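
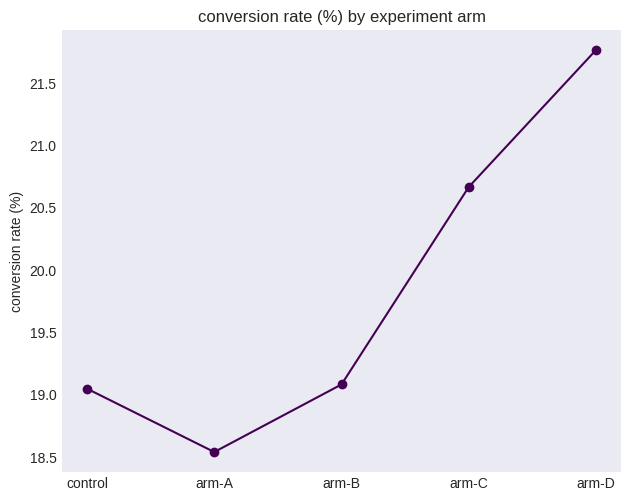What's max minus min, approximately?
≈ 3.5

Max arm-D ≈ 22.0, min arm-A ≈ 18.5; range ≈ 3.5.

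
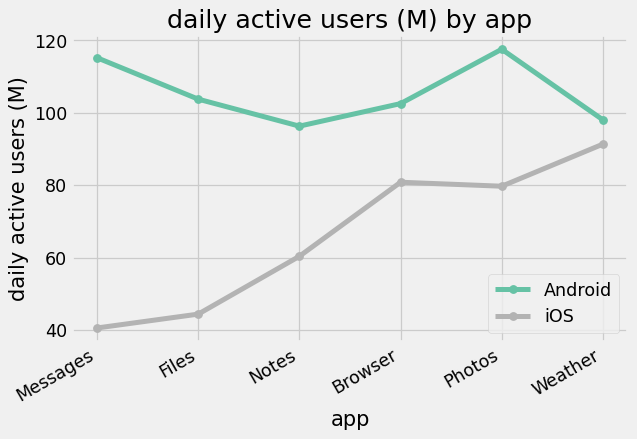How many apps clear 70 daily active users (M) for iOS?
3

Above 70: Browser, Photos, Weather.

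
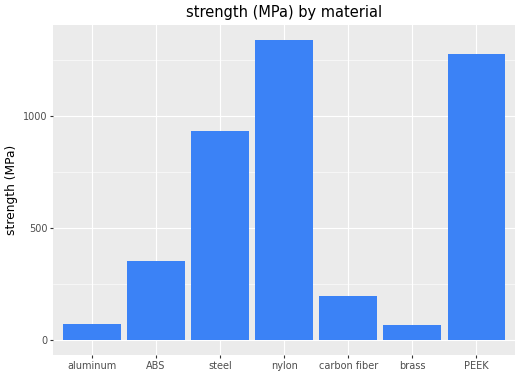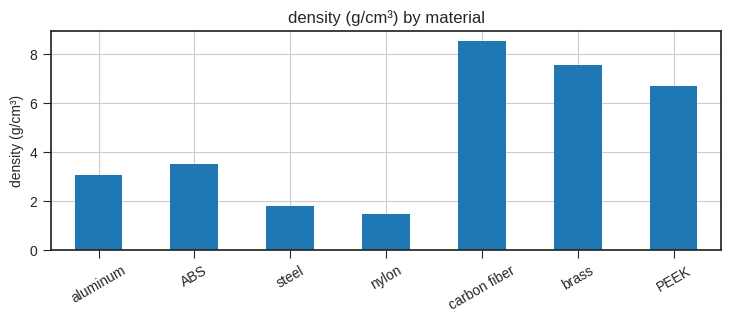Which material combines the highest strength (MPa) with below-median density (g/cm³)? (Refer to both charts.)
Chart 2 median density (g/cm³) ≈ 3; below-median materials: aluminum, steel, nylon. Among those, nylon has the highest strength (MPa) (≈ 1400).

nylon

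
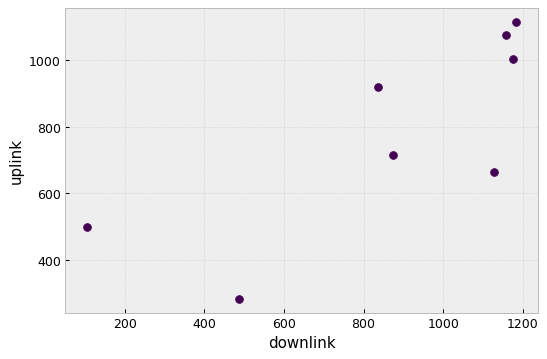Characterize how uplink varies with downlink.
positive, strong

Points are positively correlated; strong (|r| ≈ 0.8).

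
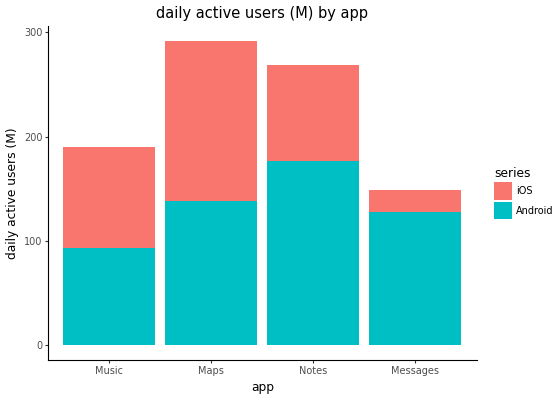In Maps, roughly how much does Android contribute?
Android top ≈ 150, bottom ≈ 0; segment ≈ 150.

≈ 150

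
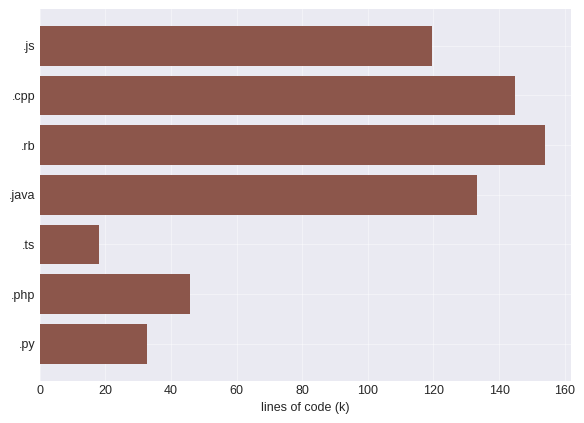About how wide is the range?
≈ 140

Max .rb ≈ 160, min .ts ≈ 20; range ≈ 140.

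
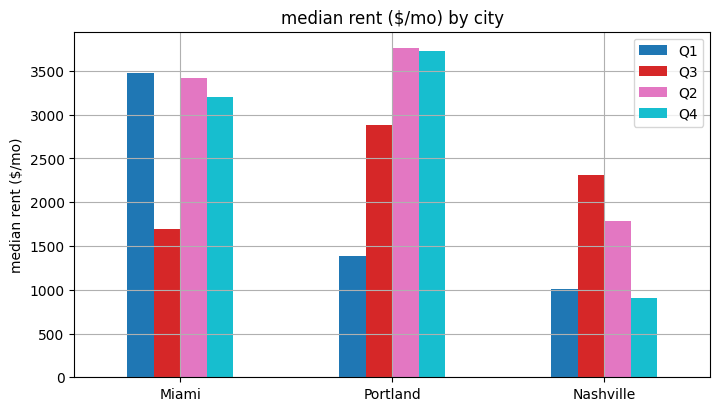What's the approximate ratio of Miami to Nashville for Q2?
Miami ≈ 3500, Nashville ≈ 2000; 3500/2000 ≈ 1.75.

≈ 1.75×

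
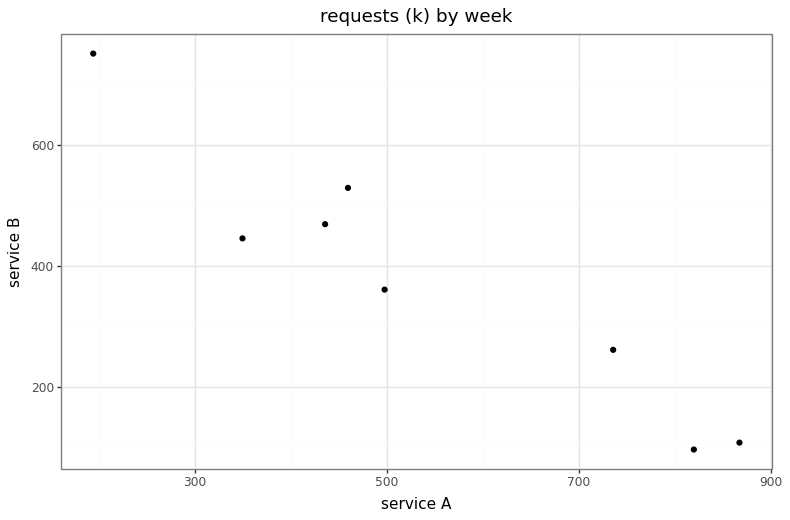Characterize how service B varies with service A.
Points are negatively correlated; strong (|r| ≈ 1.0).

negative, strong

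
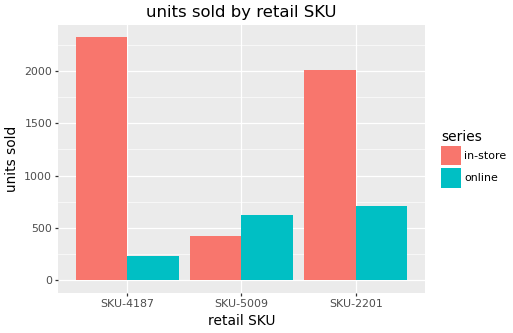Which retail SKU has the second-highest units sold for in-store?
SKU-2201

Top 3 for in-store: SKU-4187 ≈ 2400, SKU-2201 ≈ 2000, SKU-5009 ≈ 400.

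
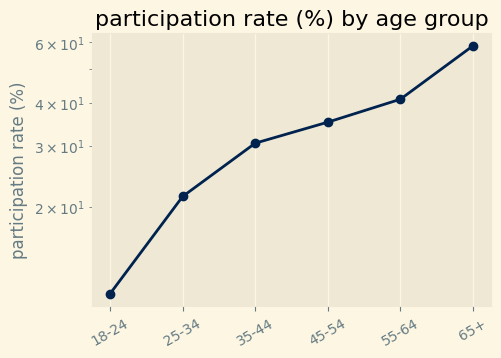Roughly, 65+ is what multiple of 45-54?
65+ ≈ 60, 45-54 ≈ 35; 60/35 ≈ 1.71.

≈ 1.71×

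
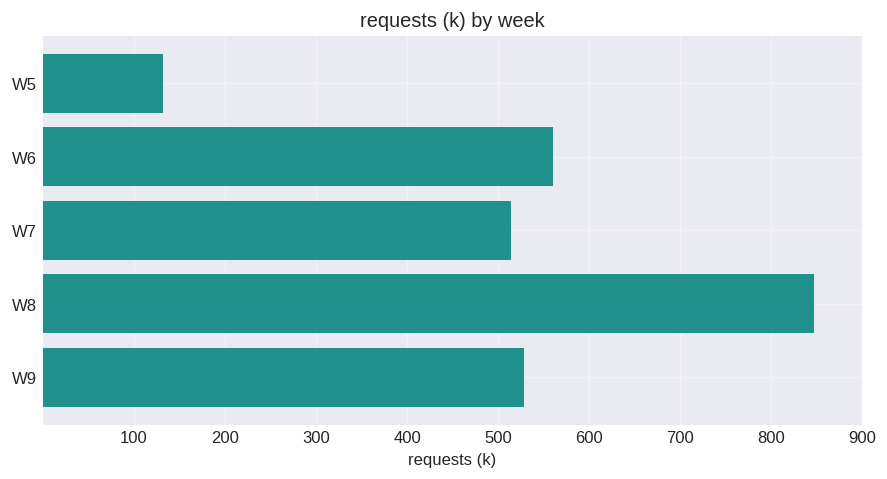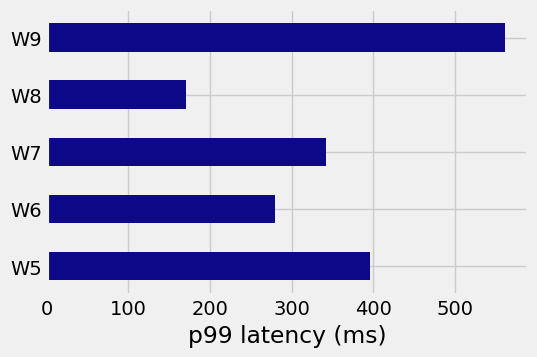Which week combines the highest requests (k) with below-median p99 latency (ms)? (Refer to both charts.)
Chart 2 median p99 latency (ms) ≈ 300; below-median weeks: W6, W8. Among those, W8 has the highest requests (k) (≈ 800).

W8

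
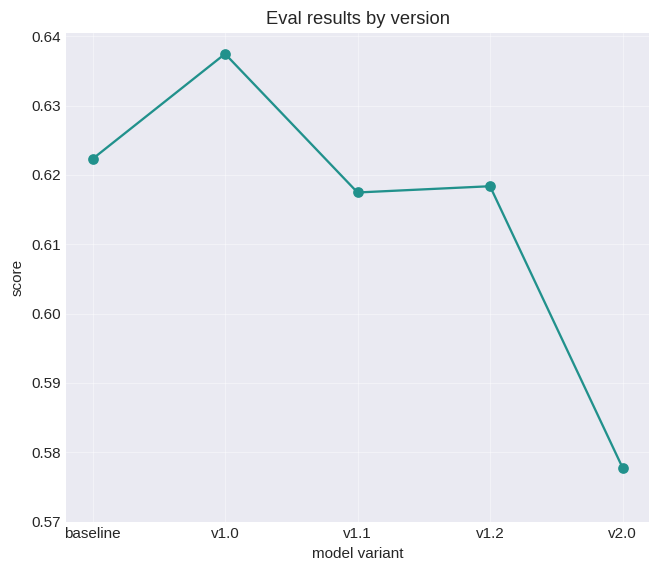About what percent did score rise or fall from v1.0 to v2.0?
v1.0 ≈ 0.64, v2.0 ≈ 0.58; (0.58 − 0.64) / 0.64 ≈ -9.4%.

≈ -9.4%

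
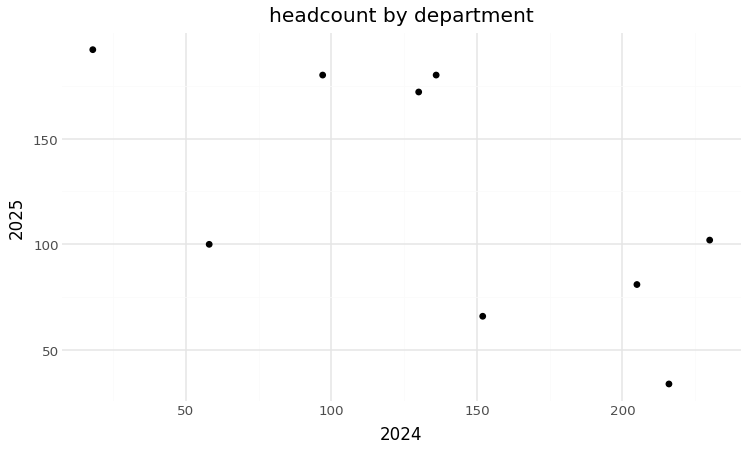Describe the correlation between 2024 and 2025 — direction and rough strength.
negative, moderate

Points are negatively correlated; moderate (|r| ≈ 0.6).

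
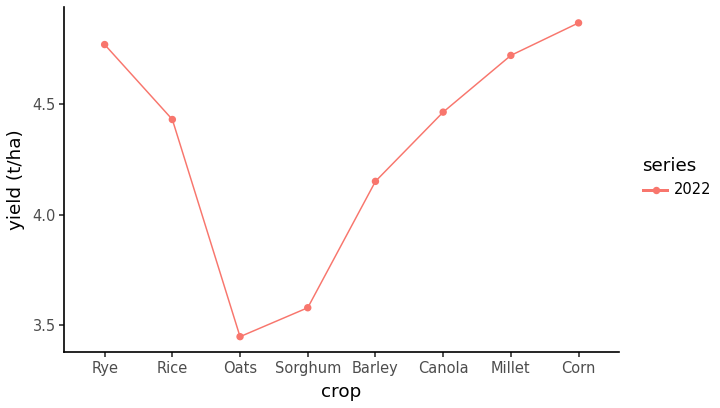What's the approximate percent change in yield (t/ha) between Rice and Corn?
≈ +9.1%

Rice ≈ 4.4, Corn ≈ 4.8; (4.8 − 4.4) / 4.4 ≈ +9.1%.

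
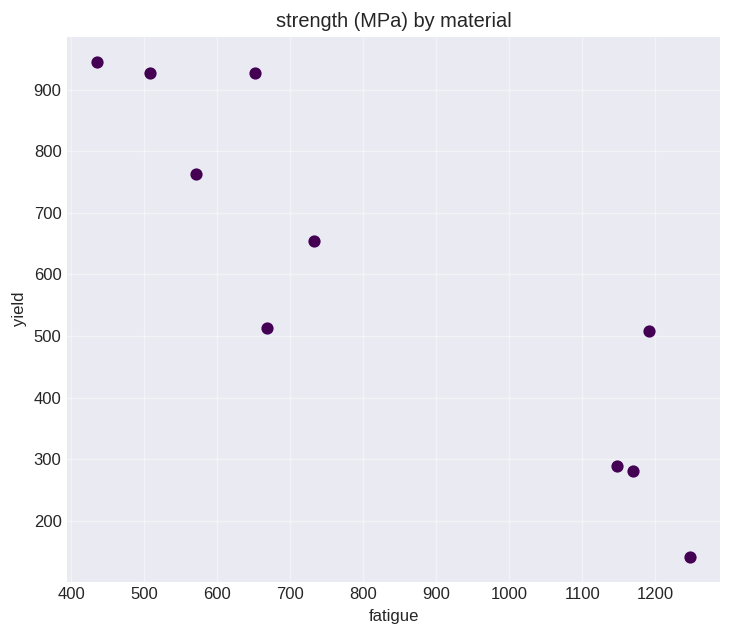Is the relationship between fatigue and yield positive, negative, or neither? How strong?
negative, strong

Points are negatively correlated; strong (|r| ≈ 0.9).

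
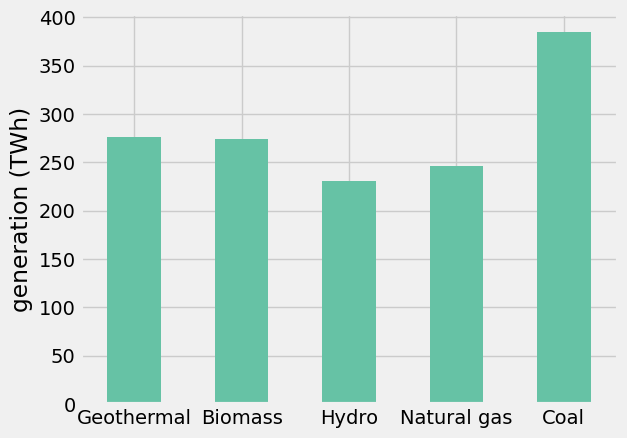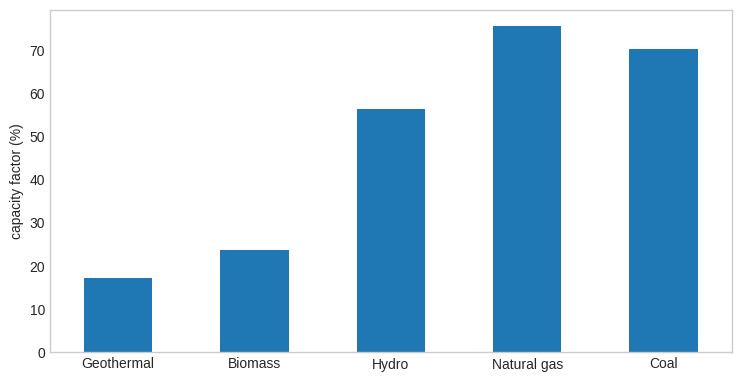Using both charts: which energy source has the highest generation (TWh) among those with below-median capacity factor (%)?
Geothermal

Chart 2 median capacity factor (%) ≈ 60; below-median energy sources: Geothermal, Biomass. Among those, Geothermal has the highest generation (TWh) (≈ 300).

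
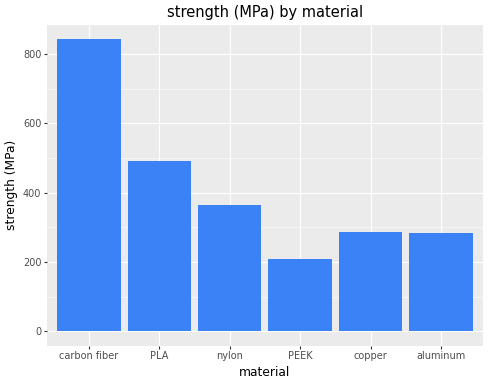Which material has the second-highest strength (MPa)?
PLA

Top 3: carbon fiber ≈ 800, PLA ≈ 500, nylon ≈ 400.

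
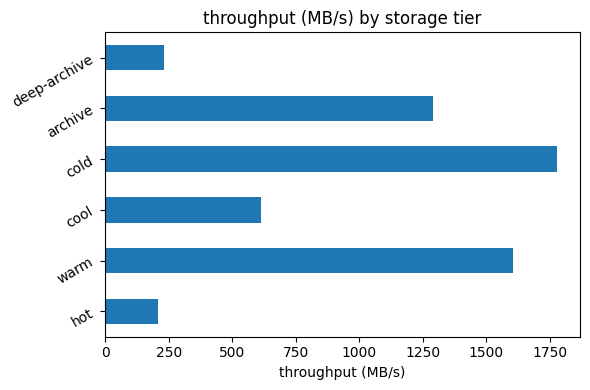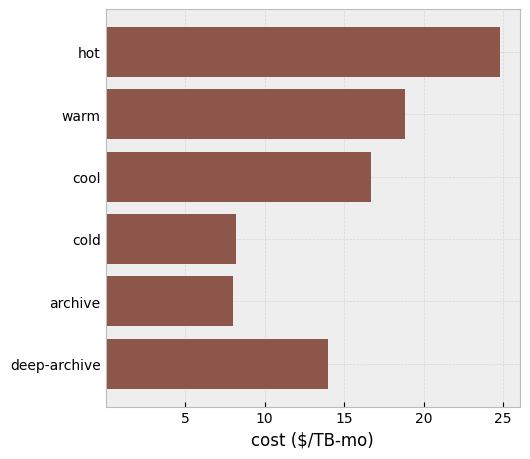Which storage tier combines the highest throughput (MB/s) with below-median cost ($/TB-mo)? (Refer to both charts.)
cold

Chart 2 median cost ($/TB-mo) ≈ 15; below-median storage tiers: cold, archive, deep-archive. Among those, cold has the highest throughput (MB/s) (≈ 1800).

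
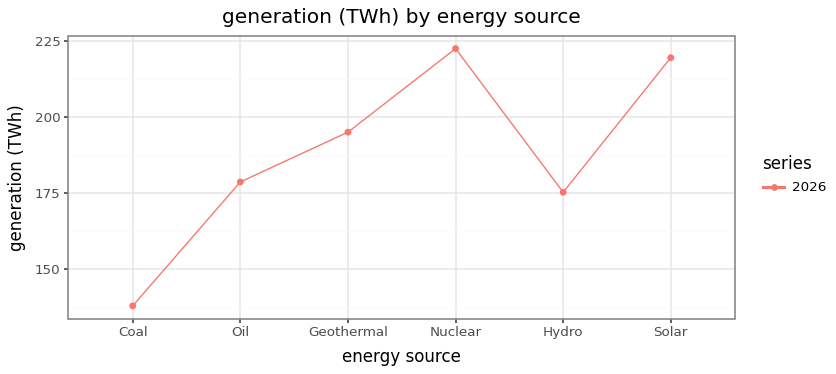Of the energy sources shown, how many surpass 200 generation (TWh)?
Above 200: Nuclear, Solar.

2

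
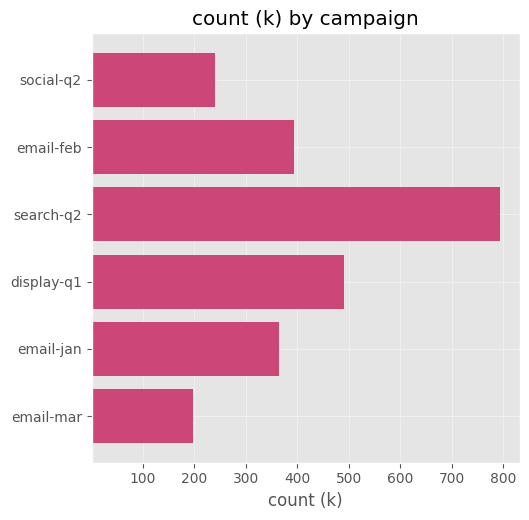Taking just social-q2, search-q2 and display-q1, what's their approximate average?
(200 + 800 + 500) / 3 ≈ 500.

≈ 500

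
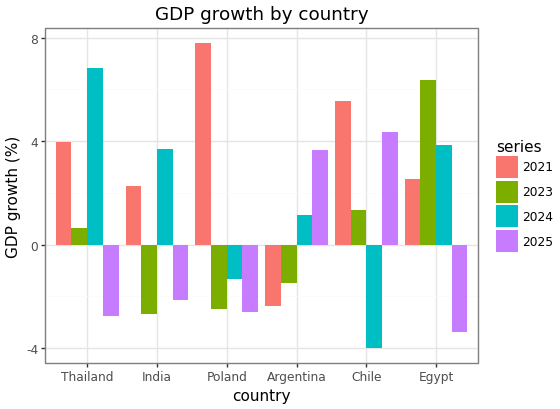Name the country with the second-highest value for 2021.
Chile

Top 3 for 2021: Poland ≈ 8, Chile ≈ 6, Thailand ≈ 4.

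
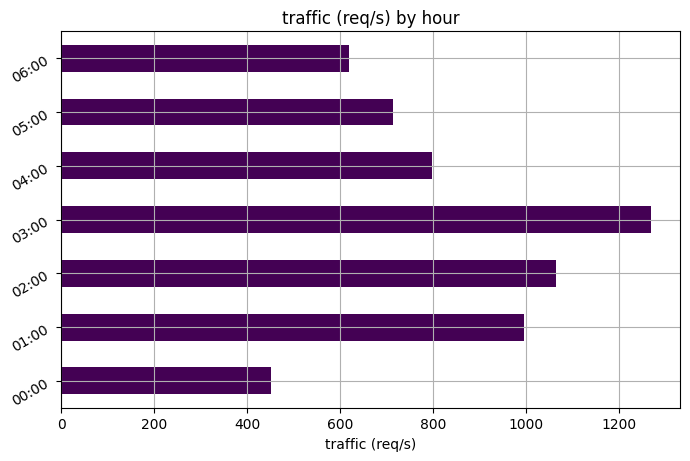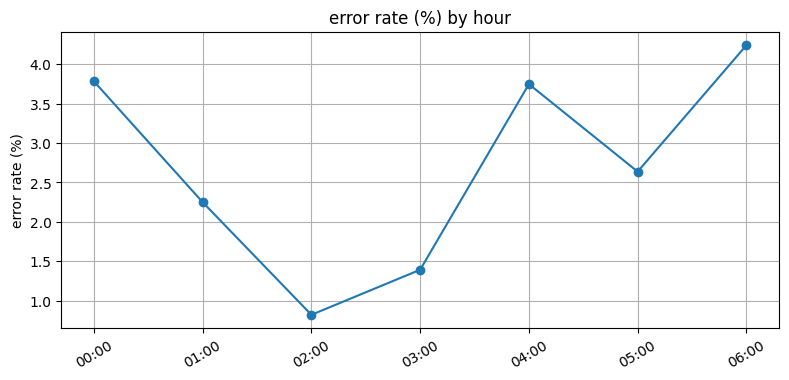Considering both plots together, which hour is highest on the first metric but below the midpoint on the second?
03:00

Chart 2 median error rate (%) ≈ 2.5; below-median hours: 01:00, 02:00, 03:00. Among those, 03:00 has the highest traffic (req/s) (≈ 1200).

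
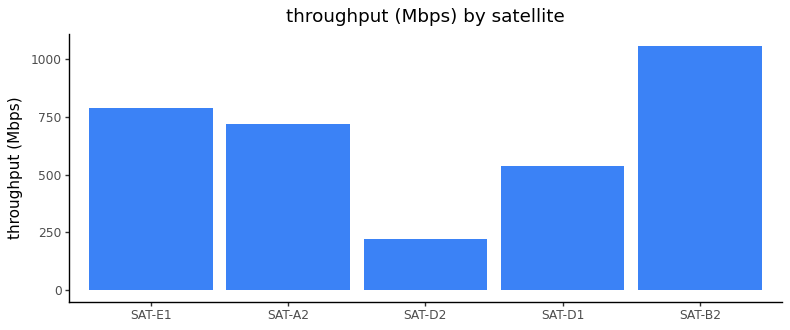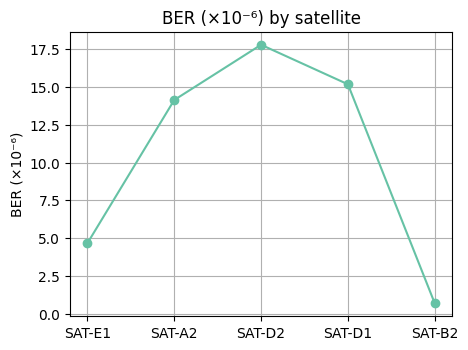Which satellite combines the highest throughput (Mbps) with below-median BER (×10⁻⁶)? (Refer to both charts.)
SAT-B2

Chart 2 median BER (×10⁻⁶) ≈ 14; below-median satellites: SAT-E1, SAT-B2. Among those, SAT-B2 has the highest throughput (Mbps) (≈ 1100).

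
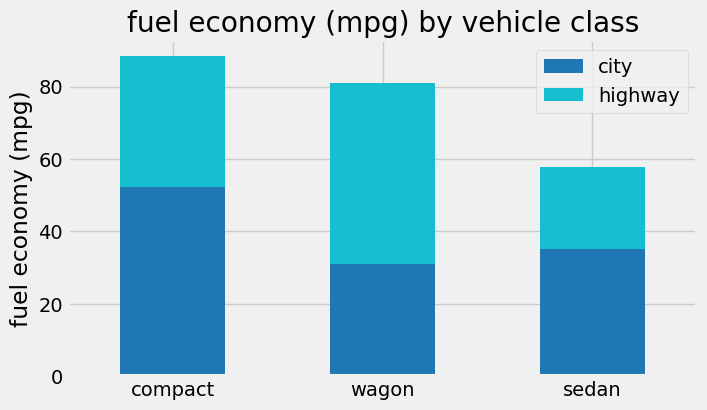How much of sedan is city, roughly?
city top ≈ 40, bottom ≈ 0; segment ≈ 40.

≈ 40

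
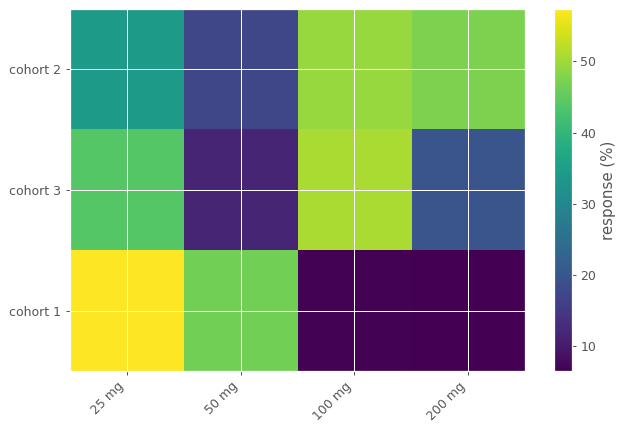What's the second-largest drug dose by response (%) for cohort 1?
Top 3 for cohort 1: 25 mg ≈ 55, 50 mg ≈ 45, 100 mg ≈ 5.

50 mg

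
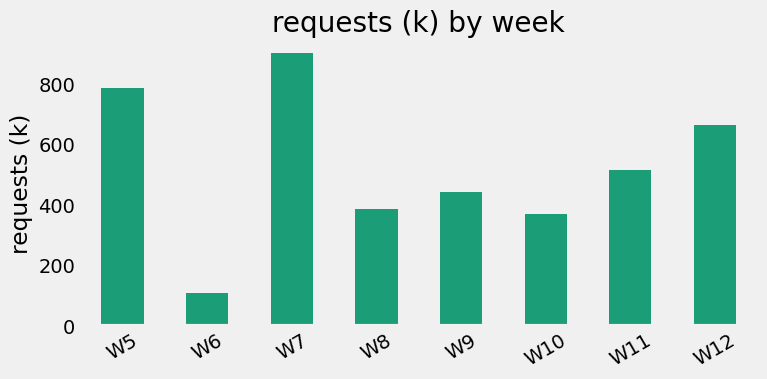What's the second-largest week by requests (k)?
Top 3: W7 ≈ 900, W5 ≈ 800, W12 ≈ 700.

W5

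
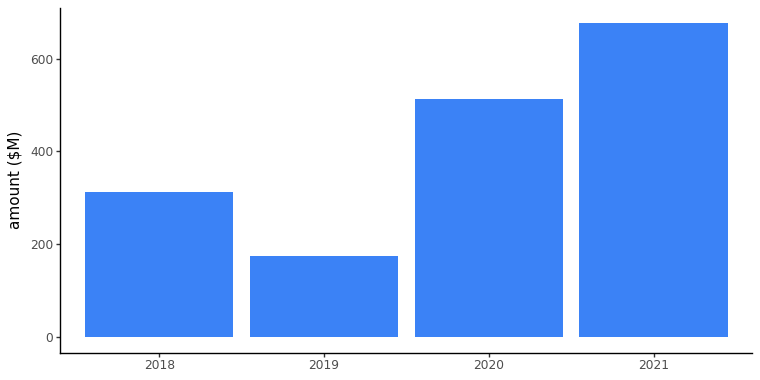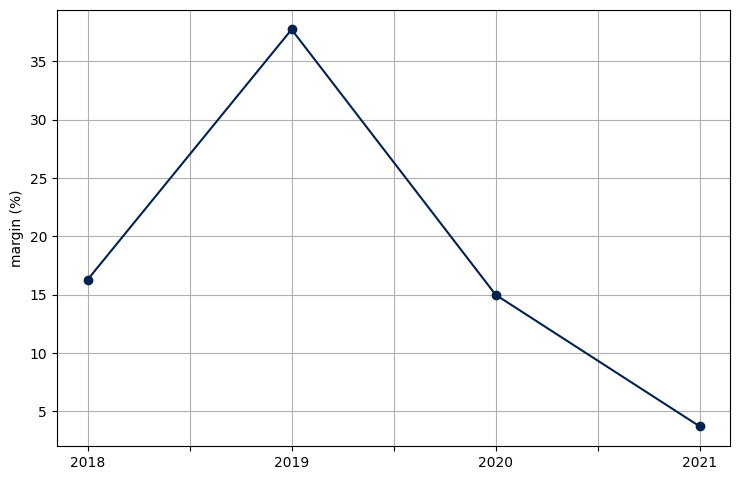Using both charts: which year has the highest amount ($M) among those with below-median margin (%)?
2021

Chart 2 median margin (%) ≈ 15; below-median years: 2020, 2021. Among those, 2021 has the highest amount ($M) (≈ 700).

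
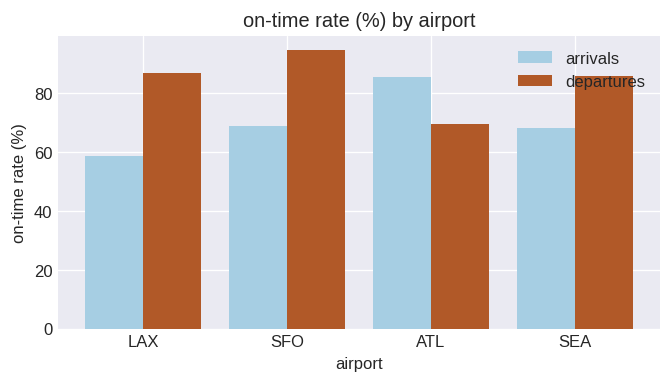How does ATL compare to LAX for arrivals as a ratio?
≈ 1.5×

ATL ≈ 90, LAX ≈ 60; 90/60 ≈ 1.5.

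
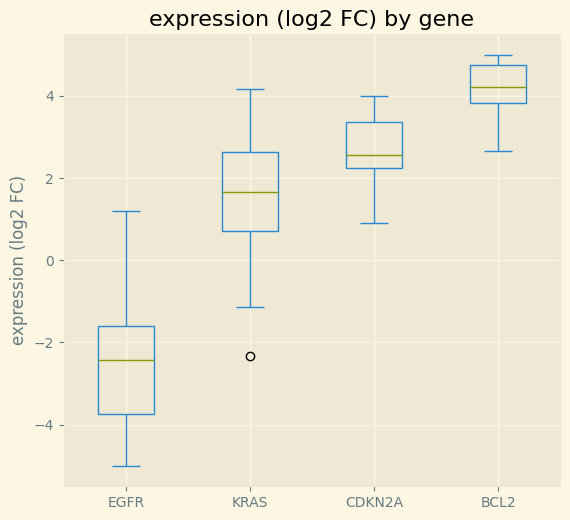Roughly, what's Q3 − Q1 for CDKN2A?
Q3 ≈ 3, Q1 ≈ 2; IQR ≈ 1.

≈ 1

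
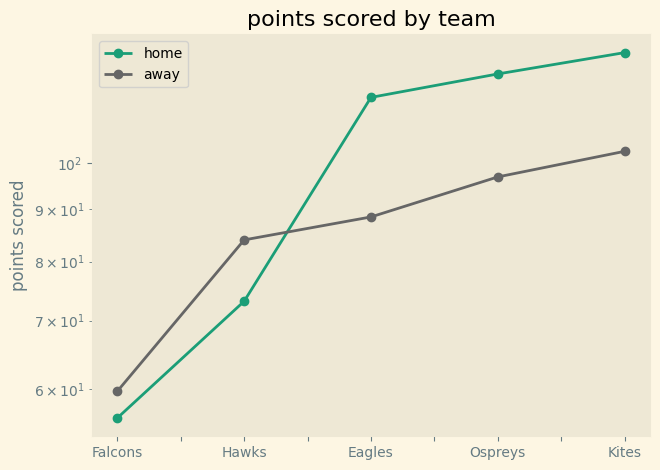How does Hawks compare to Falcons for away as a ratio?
Hawks ≈ 80, Falcons ≈ 60; 80/60 ≈ 1.33.

≈ 1.33×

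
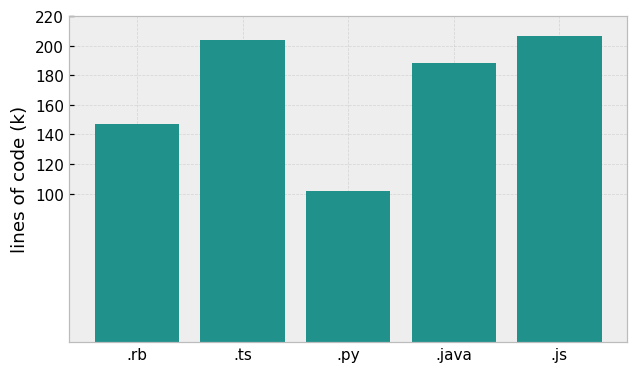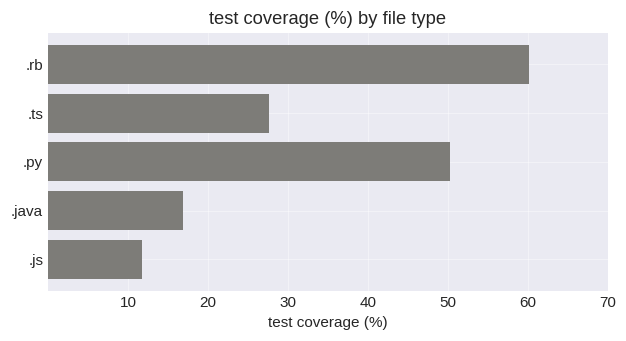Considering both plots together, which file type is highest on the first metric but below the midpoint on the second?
Chart 2 median test coverage (%) ≈ 30; below-median file types: .java, .js. Among those, .js has the highest lines of code (k) (≈ 200).

.js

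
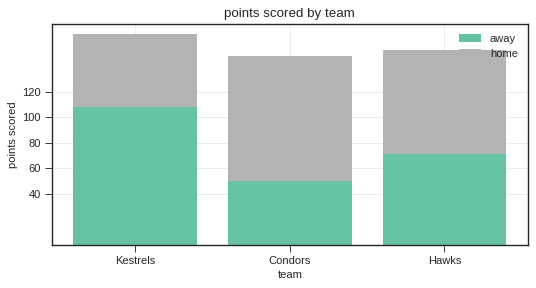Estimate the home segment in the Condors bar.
home top ≈ 140, bottom ≈ 40; segment ≈ 100.

≈ 100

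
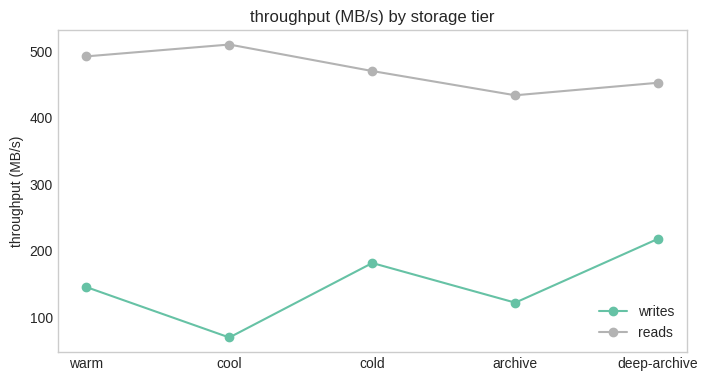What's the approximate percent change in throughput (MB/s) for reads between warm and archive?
warm ≈ 500, archive ≈ 450; (450 − 500) / 500 ≈ -10%.

≈ -10%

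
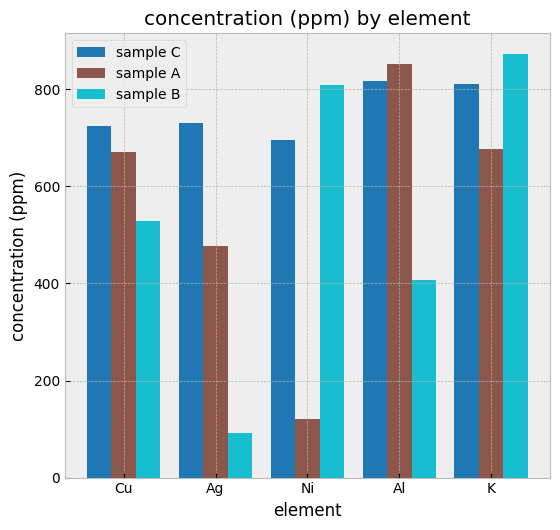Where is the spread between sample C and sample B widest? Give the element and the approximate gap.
Ag: sample C ≈ 700, sample B ≈ 100 → gap ≈ 600. Next-largest (Al) is only ≈ 400.

Ag, ≈ 600 ppm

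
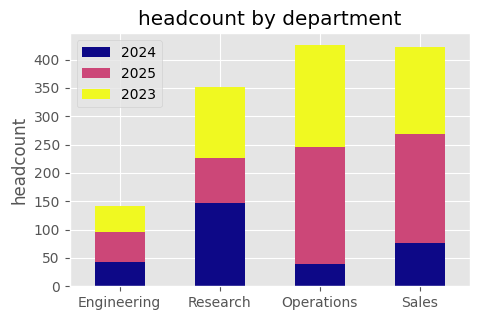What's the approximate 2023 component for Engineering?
≈ 50

2023 top ≈ 150, bottom ≈ 100; segment ≈ 50.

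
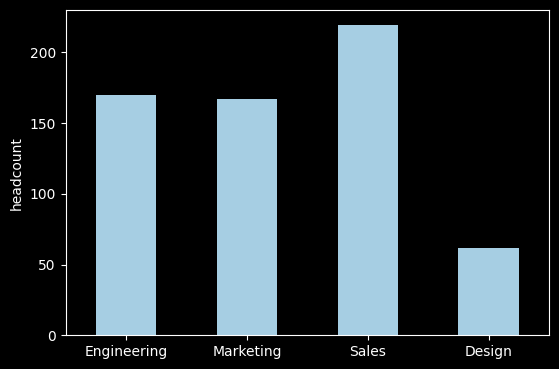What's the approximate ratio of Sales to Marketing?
≈ 1.38×

Sales ≈ 220, Marketing ≈ 160; 220/160 ≈ 1.38.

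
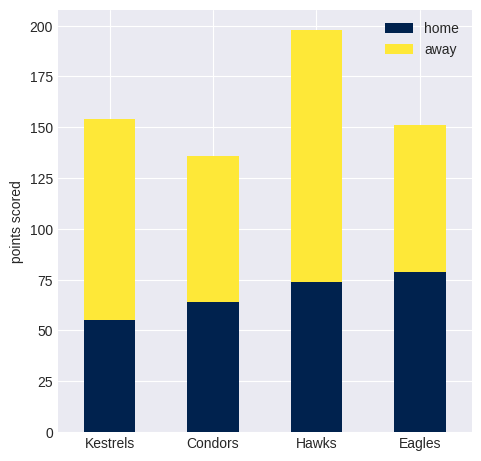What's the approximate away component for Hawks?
away top ≈ 200, bottom ≈ 80; segment ≈ 120.

≈ 120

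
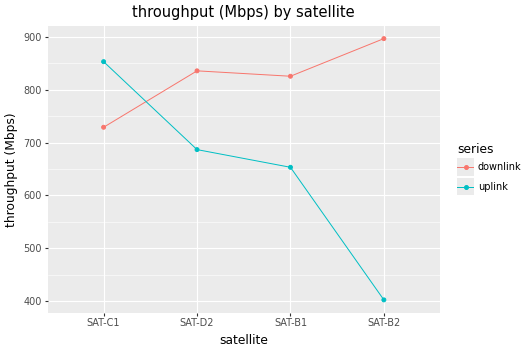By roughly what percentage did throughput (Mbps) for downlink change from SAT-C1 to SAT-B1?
≈ +13.3%

SAT-C1 ≈ 750, SAT-B1 ≈ 850; (850 − 750) / 750 ≈ +13.3%.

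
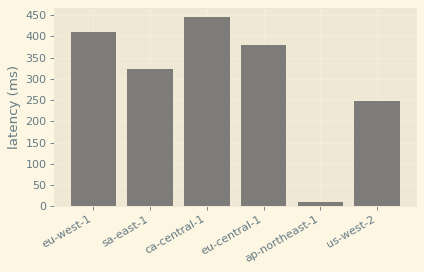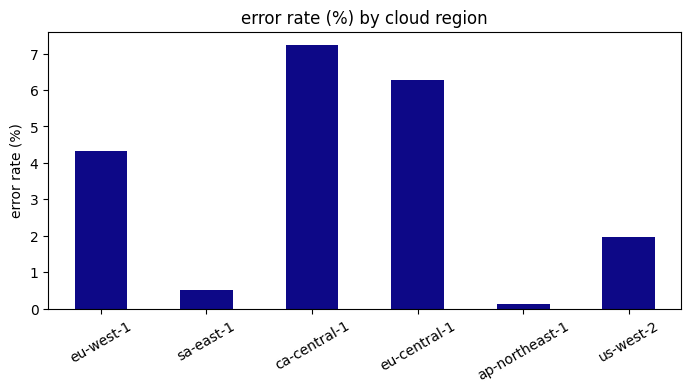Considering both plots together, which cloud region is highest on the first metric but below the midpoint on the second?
sa-east-1

Chart 2 median error rate (%) ≈ 3; below-median cloud regions: sa-east-1, ap-northeast-1, us-west-2. Among those, sa-east-1 has the highest latency (ms) (≈ 300).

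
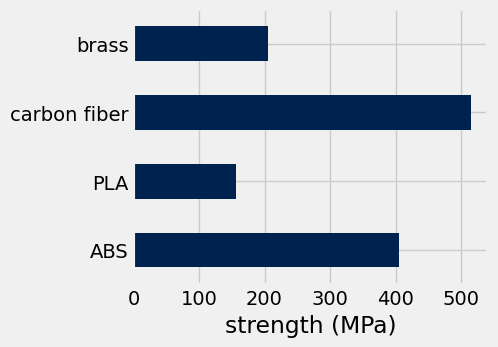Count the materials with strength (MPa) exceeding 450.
1

Above 450: carbon fiber.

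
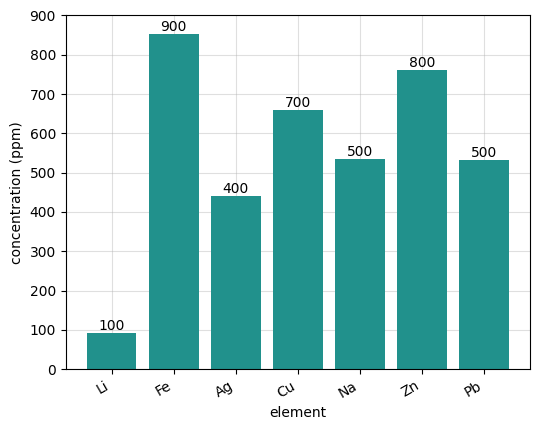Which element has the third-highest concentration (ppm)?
Cu

Top 4: Fe ≈ 900, Zn ≈ 800, Cu ≈ 700, Na ≈ 500.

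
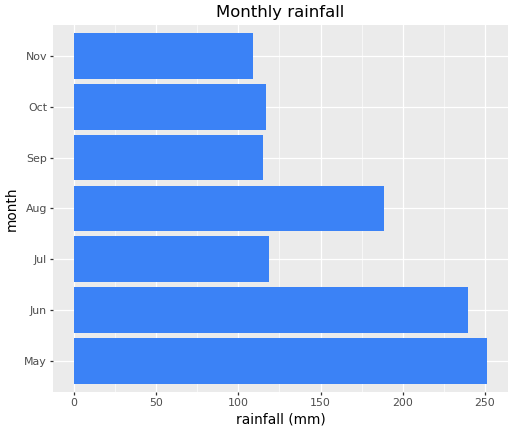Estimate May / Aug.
≈ 1.25×

May ≈ 250, Aug ≈ 200; 250/200 ≈ 1.25.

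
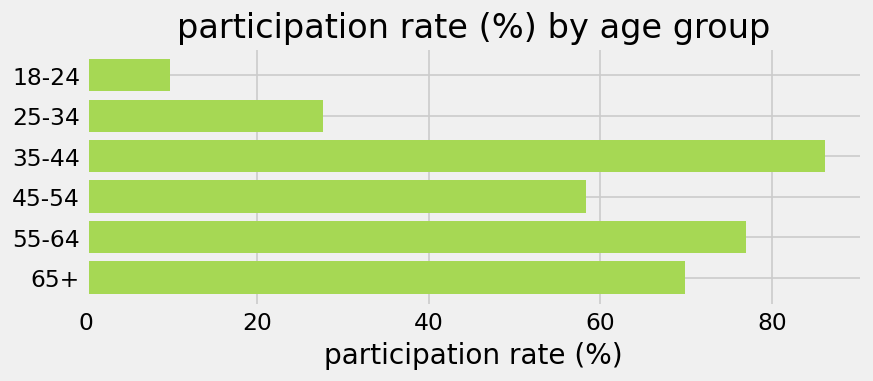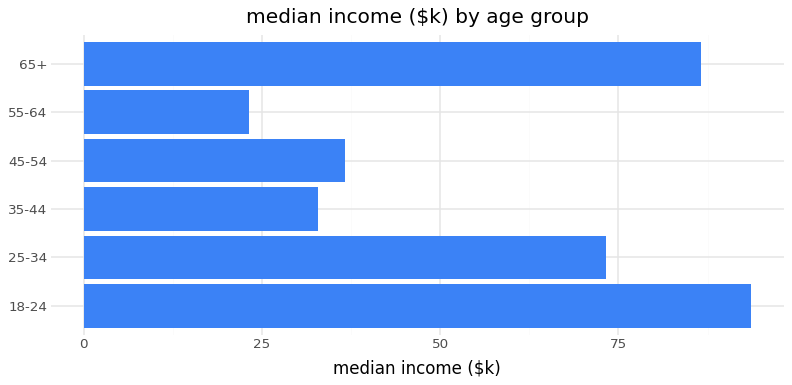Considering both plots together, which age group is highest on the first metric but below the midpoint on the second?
35-44

Chart 2 median median income ($k) ≈ 50; below-median age groups: 35-44, 45-54, 55-64. Among those, 35-44 has the highest participation rate (%) (≈ 90).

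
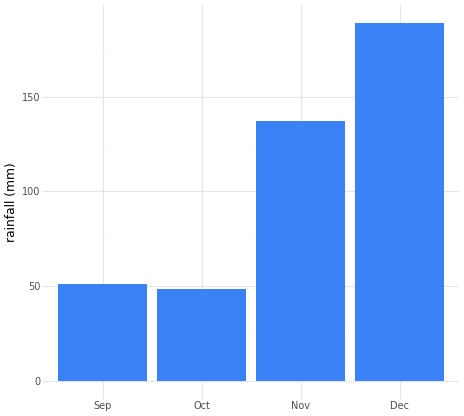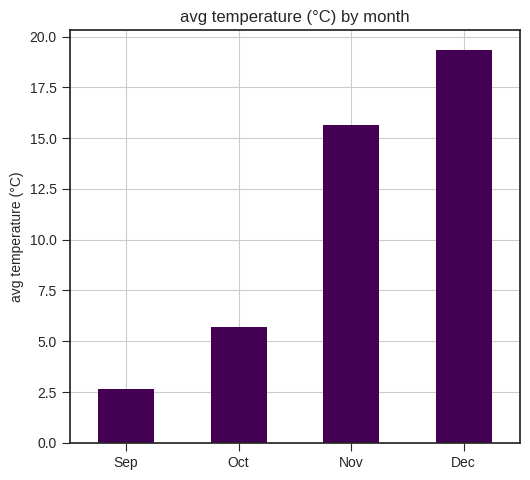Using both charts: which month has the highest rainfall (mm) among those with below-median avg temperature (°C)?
Chart 2 median avg temperature (°C) ≈ 10; below-median months: Sep, Oct. Among those, Sep has the highest rainfall (mm) (≈ 60).

Sep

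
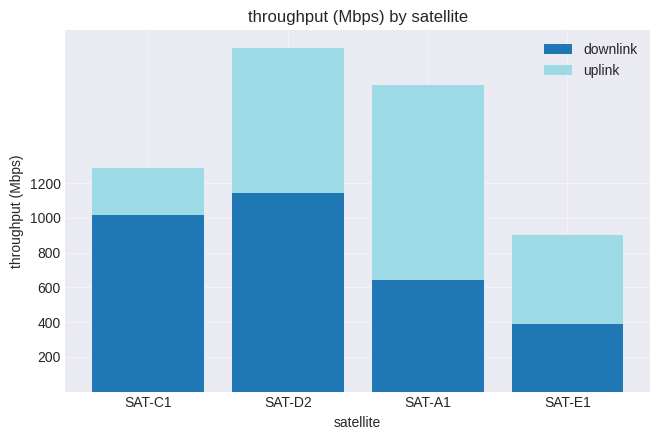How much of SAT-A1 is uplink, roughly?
≈ 1200

uplink top ≈ 1800, bottom ≈ 600; segment ≈ 1200.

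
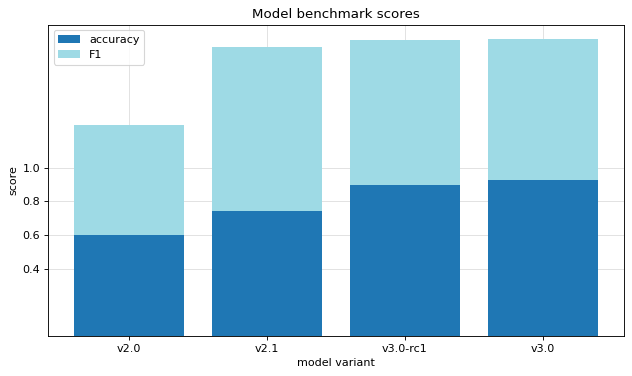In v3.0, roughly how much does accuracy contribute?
accuracy top ≈ 1.0, bottom ≈ 0.0; segment ≈ 1.0.

≈ 1.0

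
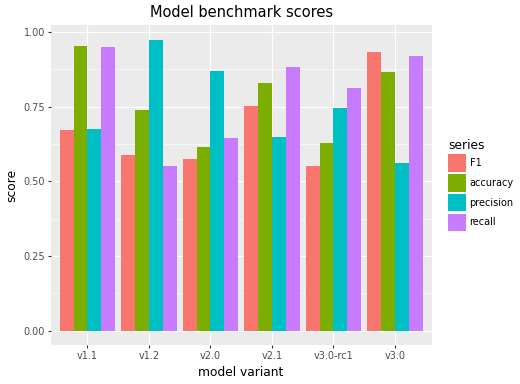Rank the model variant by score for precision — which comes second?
Top 3 for precision: v1.2 ≈ 1.0, v2.0 ≈ 0.9, v3.0-rc1 ≈ 0.7.

v2.0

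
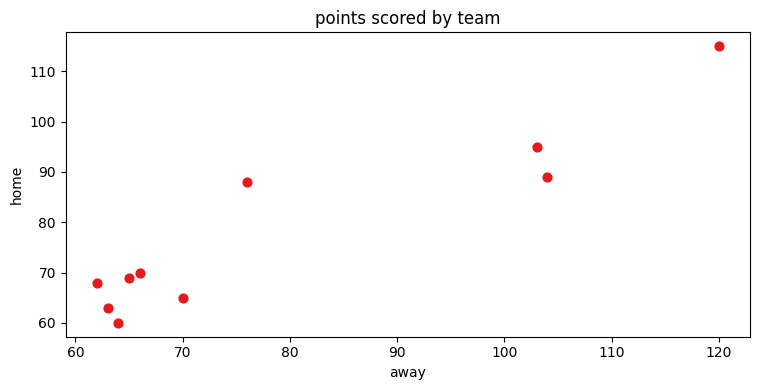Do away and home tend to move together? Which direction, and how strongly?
Points are positively correlated; strong (|r| ≈ 0.9).

positive, strong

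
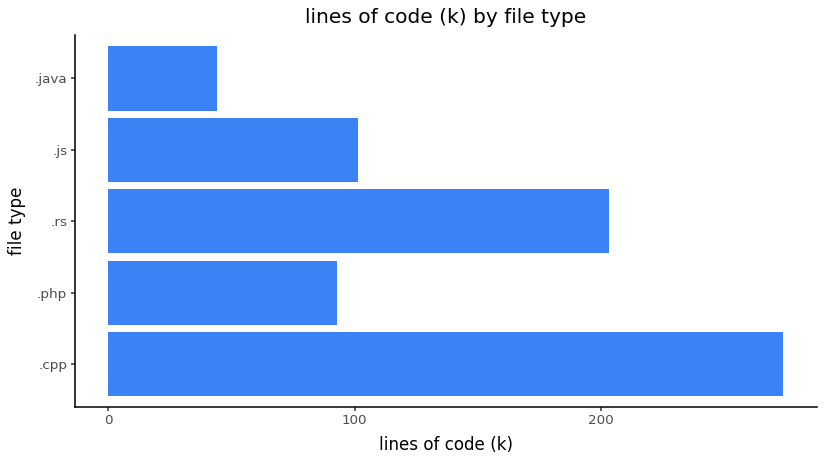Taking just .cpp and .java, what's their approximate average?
(275 + 50) / 2 ≈ 162.

≈ 162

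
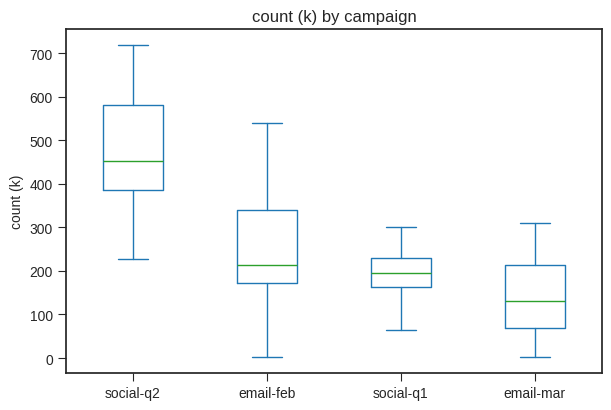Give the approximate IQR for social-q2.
≈ 200

Q3 ≈ 575, Q1 ≈ 375; IQR ≈ 200.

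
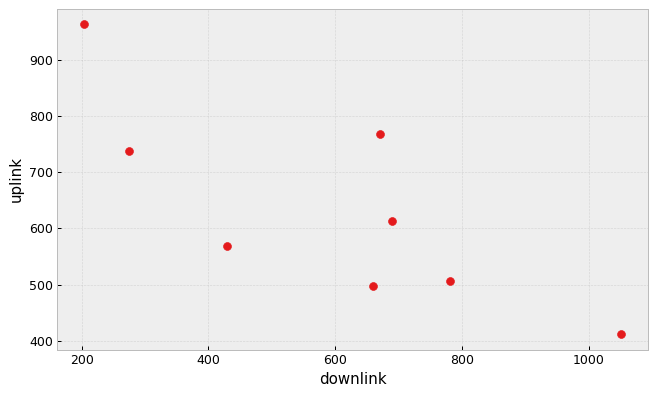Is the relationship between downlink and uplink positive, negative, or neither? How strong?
negative, strong

Points are negatively correlated; strong (|r| ≈ 0.8).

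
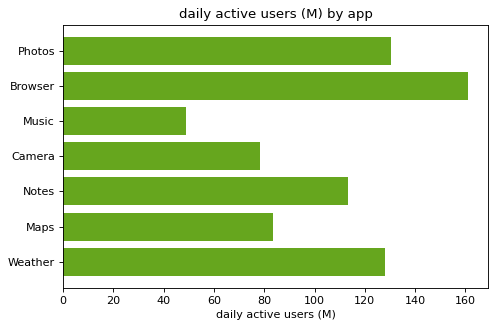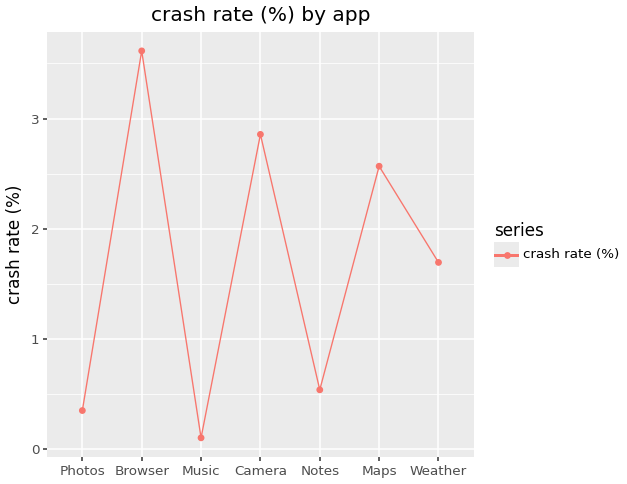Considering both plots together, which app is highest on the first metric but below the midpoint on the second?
Photos

Chart 2 median crash rate (%) ≈ 1.5; below-median apps: Photos, Music, Notes. Among those, Photos has the highest daily active users (M) (≈ 140).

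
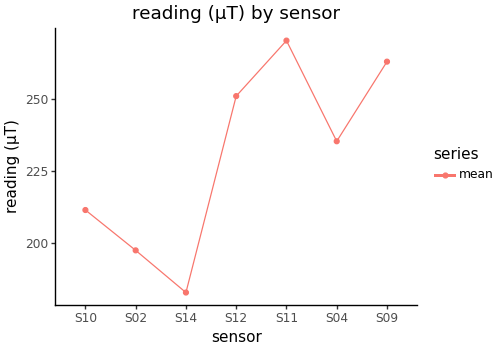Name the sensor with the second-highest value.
S09

Top 3: S11 ≈ 270, S09 ≈ 260, S12 ≈ 250.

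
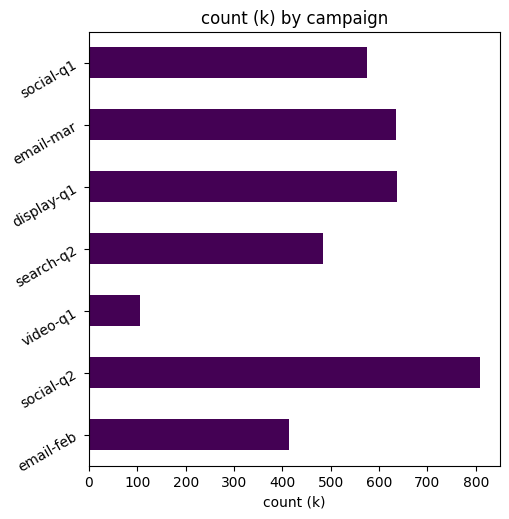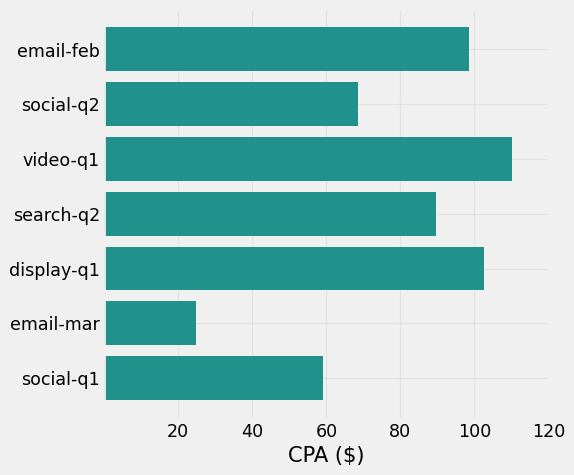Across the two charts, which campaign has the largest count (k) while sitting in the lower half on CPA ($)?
social-q2

Chart 2 median CPA ($) ≈ 80; below-median campaigns: social-q2, email-mar, social-q1. Among those, social-q2 has the highest count (k) (≈ 800).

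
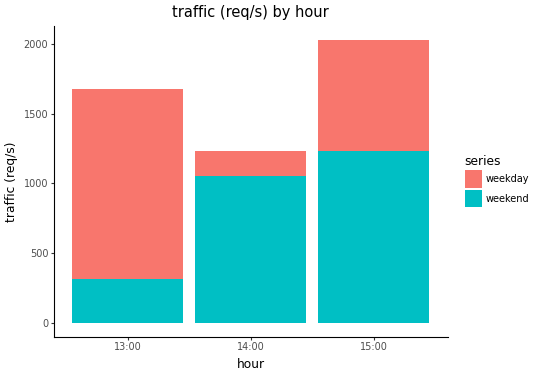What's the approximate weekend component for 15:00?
≈ 1200

weekend top ≈ 1200, bottom ≈ 0; segment ≈ 1200.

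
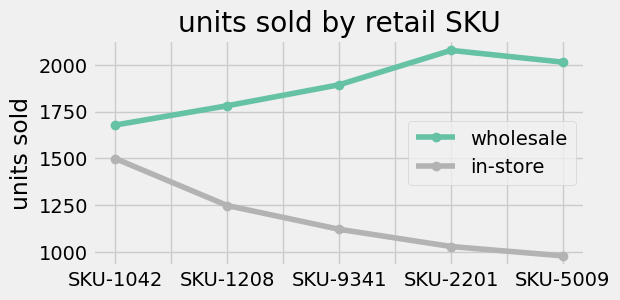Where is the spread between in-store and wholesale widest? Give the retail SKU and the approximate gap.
SKU-2201: in-store ≈ 1000, wholesale ≈ 2100 → gap ≈ 1100. Next-largest (SKU-5009) is only ≈ 1000.

SKU-2201, ≈ 1100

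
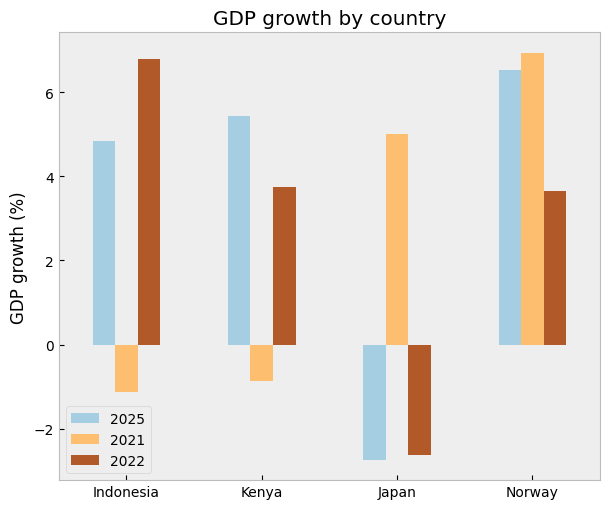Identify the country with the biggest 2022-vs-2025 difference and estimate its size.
Norway, ≈ 3 %

Norway: 2022 ≈ 4, 2025 ≈ 7 → gap ≈ 3. Next-largest (Indonesia) is only ≈ 2.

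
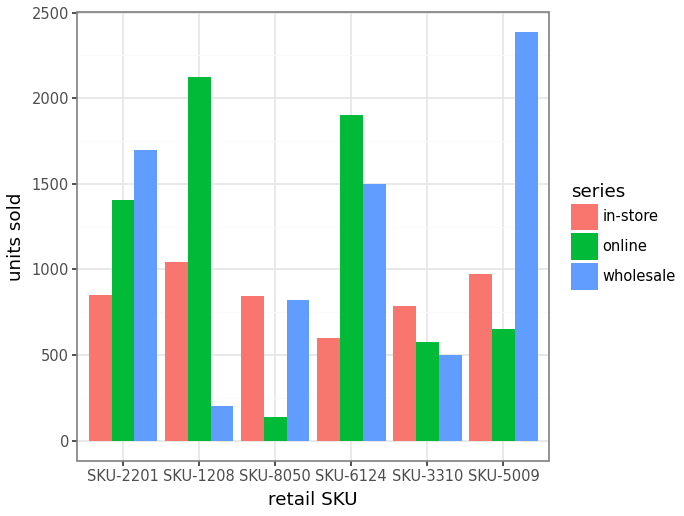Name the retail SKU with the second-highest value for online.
SKU-6124

Top 3 for online: SKU-1208 ≈ 2200, SKU-6124 ≈ 2000, SKU-2201 ≈ 1400.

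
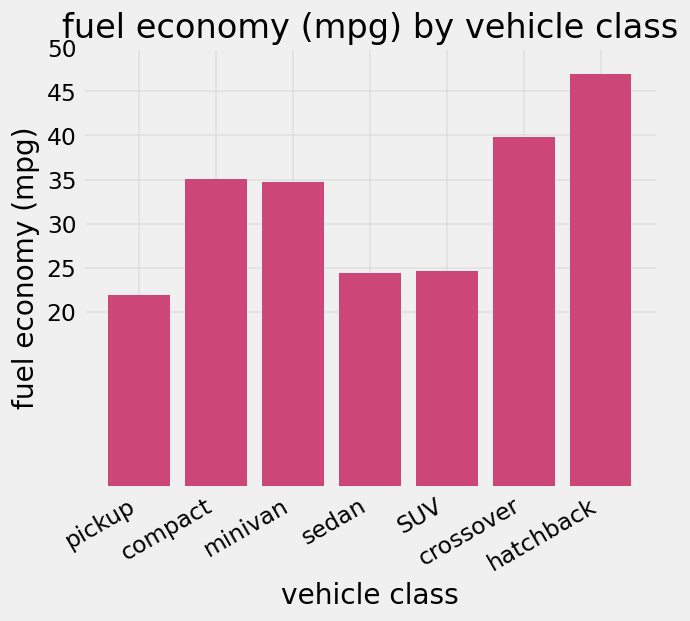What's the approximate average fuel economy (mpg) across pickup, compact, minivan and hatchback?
(20 + 35 + 35 + 45) / 4 ≈ 34.

≈ 34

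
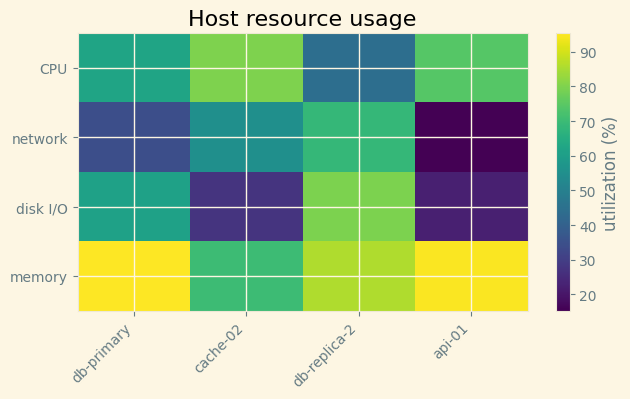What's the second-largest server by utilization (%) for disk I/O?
db-primary

Top 3 for disk I/O: db-replica-2 ≈ 80, db-primary ≈ 60, cache-02 ≈ 30.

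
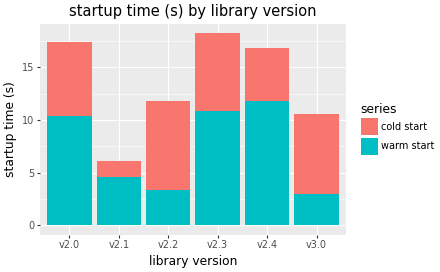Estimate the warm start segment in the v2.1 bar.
warm start top ≈ 4, bottom ≈ 0; segment ≈ 4.

≈ 4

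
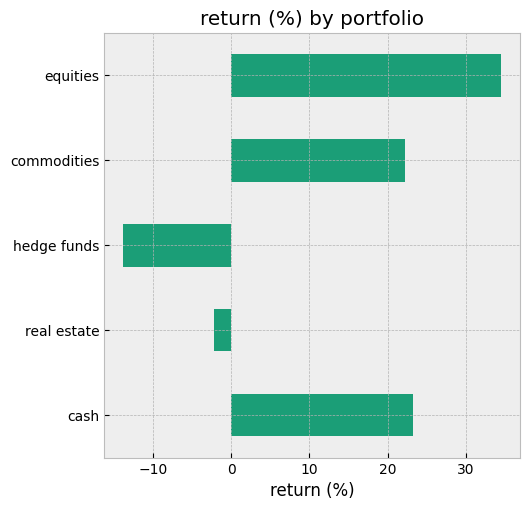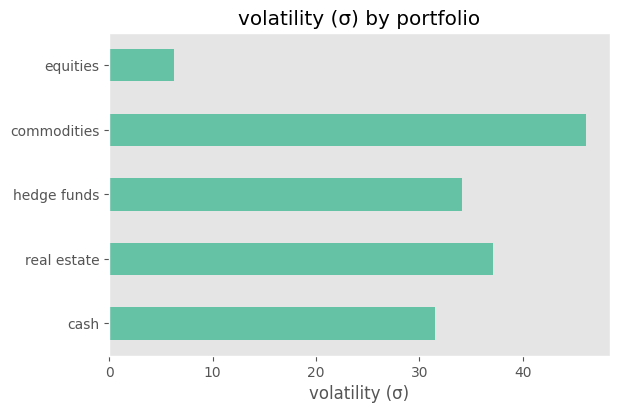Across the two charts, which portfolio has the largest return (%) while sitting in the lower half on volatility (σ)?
Chart 2 median volatility (σ) ≈ 35; below-median portfolios: cash, equities. Among those, equities has the highest return (%) (≈ 35).

equities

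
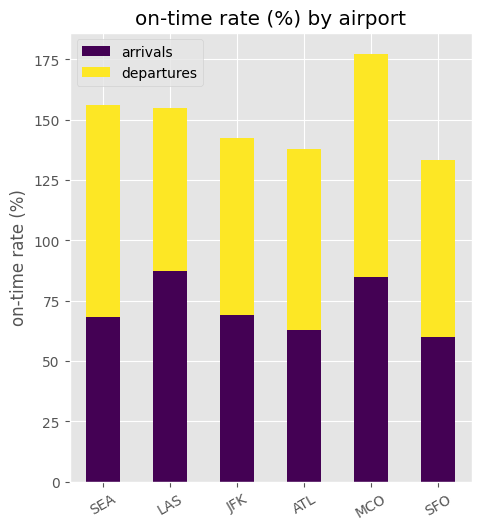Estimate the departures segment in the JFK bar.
≈ 80

departures top ≈ 140, bottom ≈ 60; segment ≈ 80.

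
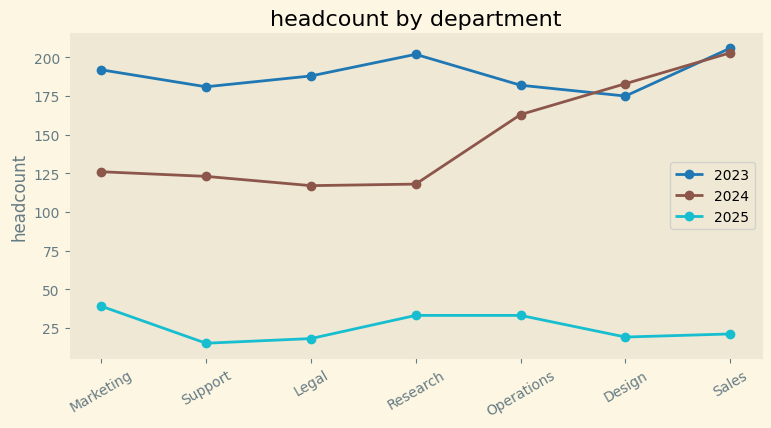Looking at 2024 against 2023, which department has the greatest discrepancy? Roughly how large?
Research: 2024 ≈ 120, 2023 ≈ 200 → gap ≈ 80. Next-largest (Legal) is only ≈ 60.

Research, ≈ 80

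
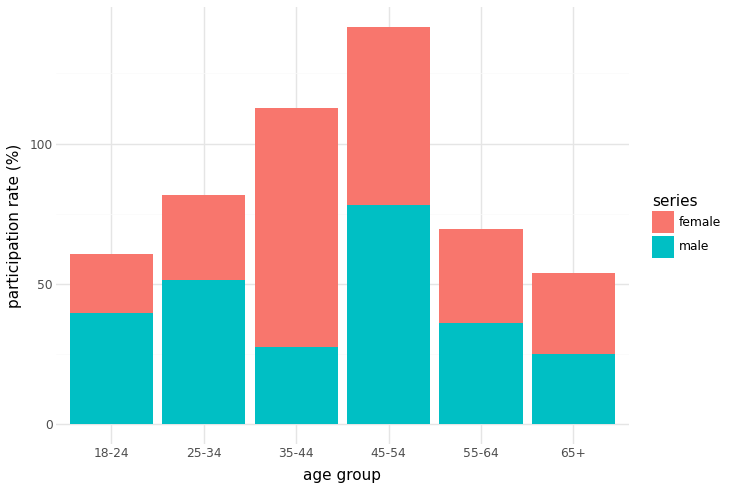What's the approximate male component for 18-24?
male top ≈ 40, bottom ≈ 0; segment ≈ 40.

≈ 40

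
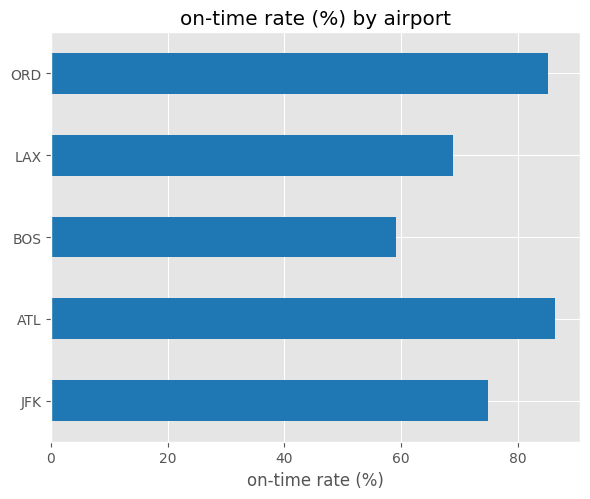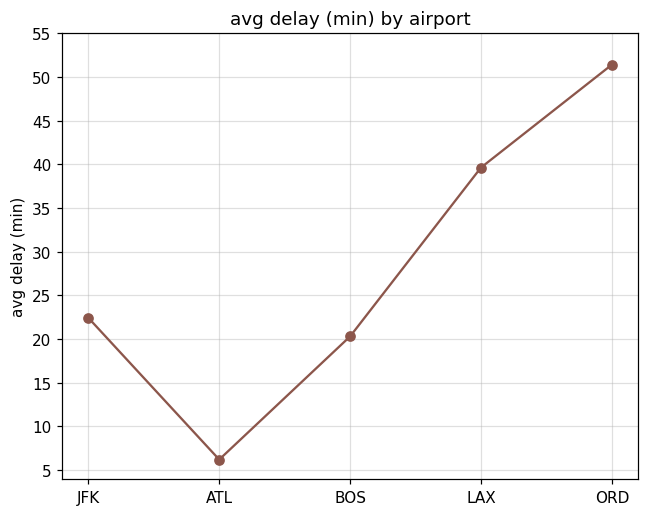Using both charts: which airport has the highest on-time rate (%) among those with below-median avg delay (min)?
ATL

Chart 2 median avg delay (min) ≈ 20; below-median airports: ATL, BOS. Among those, ATL has the highest on-time rate (%) (≈ 90).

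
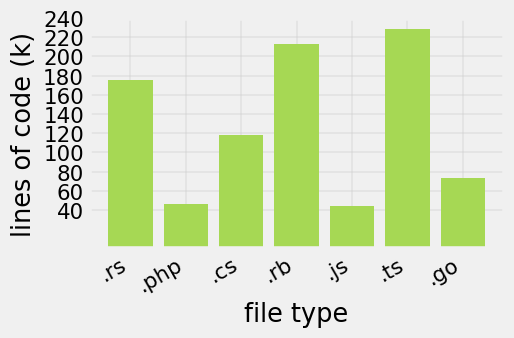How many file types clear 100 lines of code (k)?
Above 100: .rs, .cs, .rb, .ts.

4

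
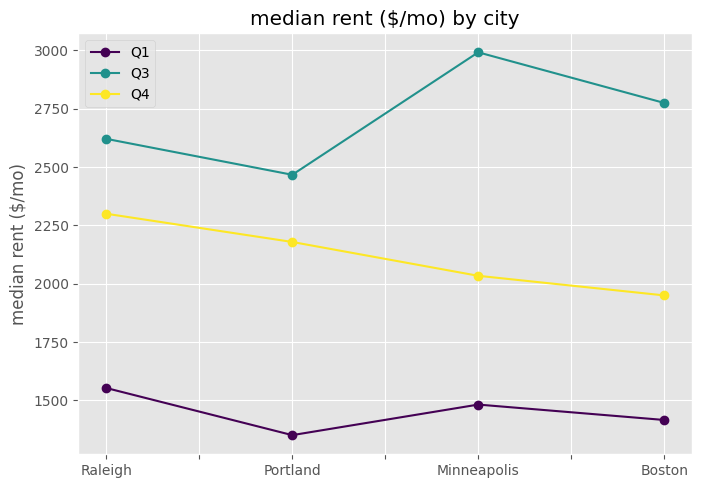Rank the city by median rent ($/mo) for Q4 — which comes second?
Portland

Top 3 for Q4: Raleigh ≈ 2400, Portland ≈ 2200, Minneapolis ≈ 2000.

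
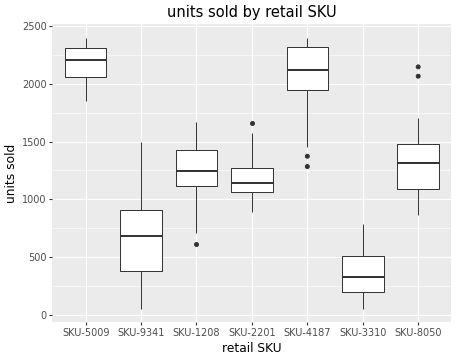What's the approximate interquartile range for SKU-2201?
Q3 ≈ 1200, Q1 ≈ 1000; IQR ≈ 200.

≈ 200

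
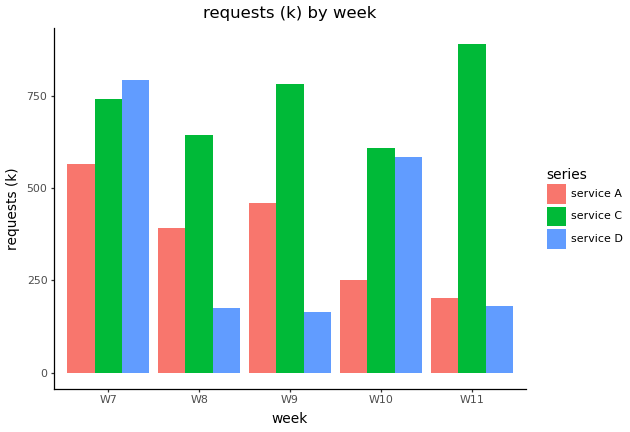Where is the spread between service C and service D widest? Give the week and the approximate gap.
W11, ≈ 700 k

W11: service C ≈ 900, service D ≈ 200 → gap ≈ 700. Next-largest (W9) is only ≈ 600.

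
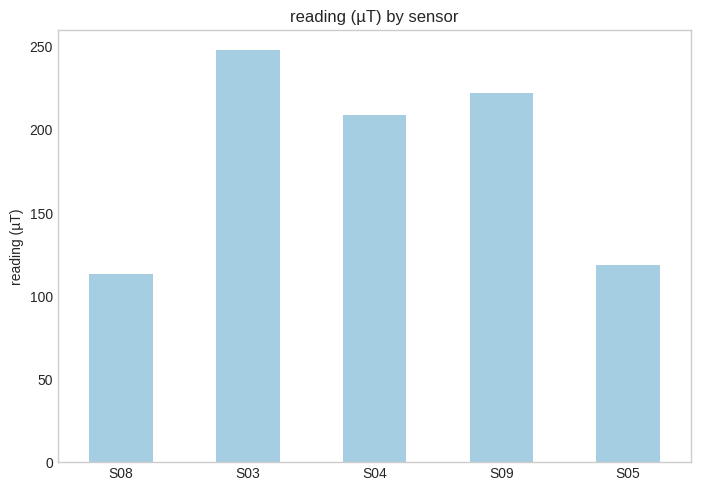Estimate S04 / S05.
S04 ≈ 200, S05 ≈ 125; 200/125 ≈ 1.6.

≈ 1.6×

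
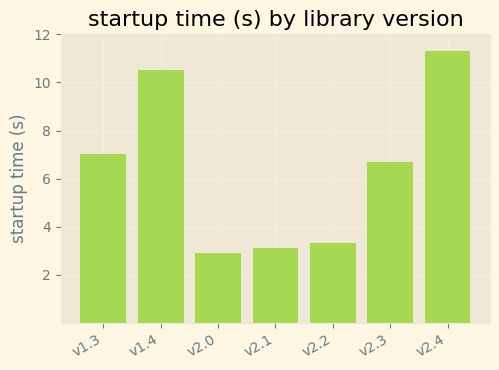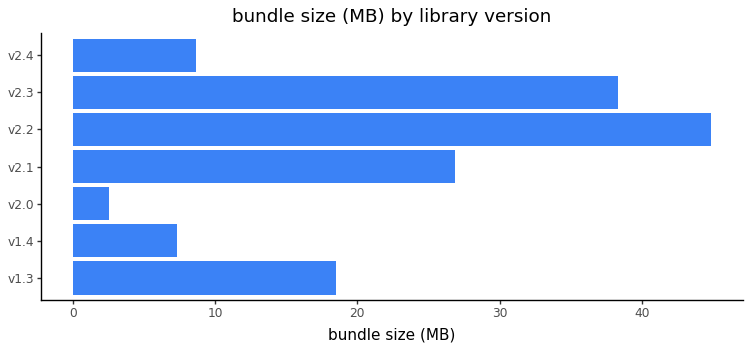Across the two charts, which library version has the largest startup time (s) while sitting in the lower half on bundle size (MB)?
v2.4

Chart 2 median bundle size (MB) ≈ 20; below-median library versions: v1.4, v2.0, v2.4. Among those, v2.4 has the highest startup time (s) (≈ 12).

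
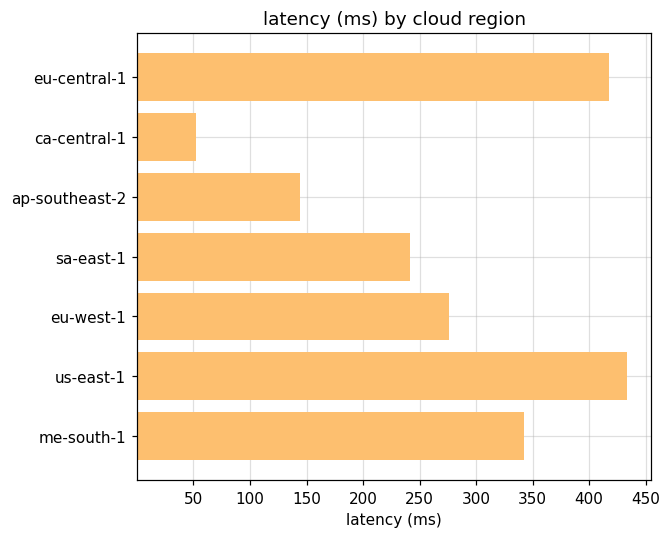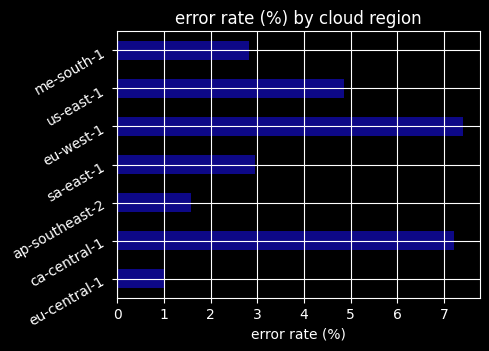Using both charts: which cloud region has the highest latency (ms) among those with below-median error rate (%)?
Chart 2 median error rate (%) ≈ 3; below-median cloud regions: eu-central-1, ap-southeast-2, me-south-1. Among those, eu-central-1 has the highest latency (ms) (≈ 400).

eu-central-1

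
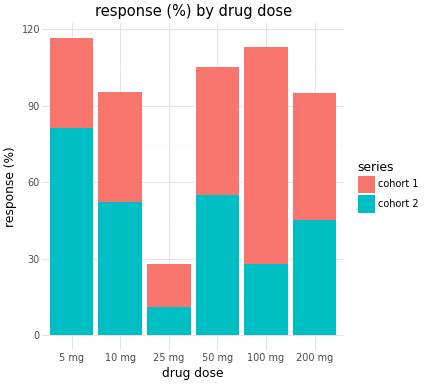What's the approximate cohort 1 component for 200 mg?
≈ 50

cohort 1 top ≈ 100, bottom ≈ 50; segment ≈ 50.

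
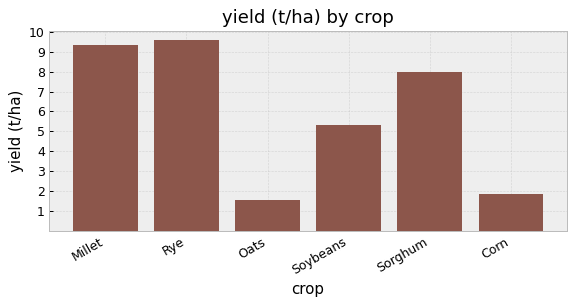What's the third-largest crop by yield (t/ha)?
Top 4: Rye ≈ 10, Millet ≈ 9, Sorghum ≈ 8, Soybeans ≈ 5.

Sorghum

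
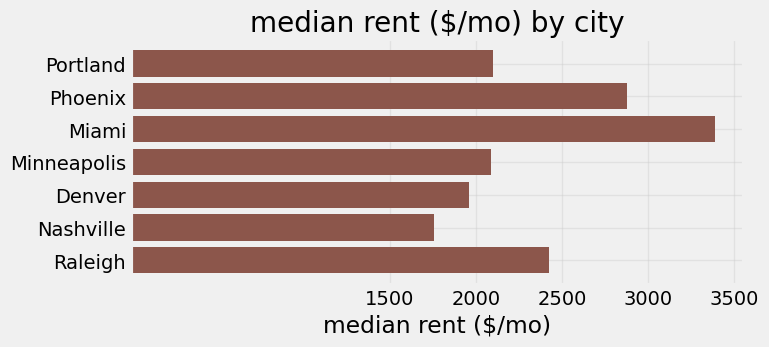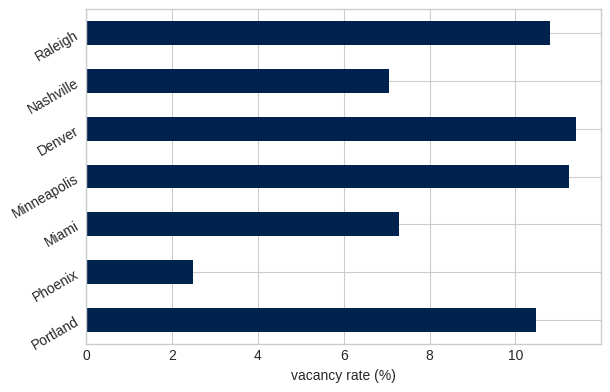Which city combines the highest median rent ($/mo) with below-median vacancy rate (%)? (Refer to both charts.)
Miami

Chart 2 median vacancy rate (%) ≈ 10; below-median cities: Phoenix, Miami, Nashville. Among those, Miami has the highest median rent ($/mo) (≈ 3500).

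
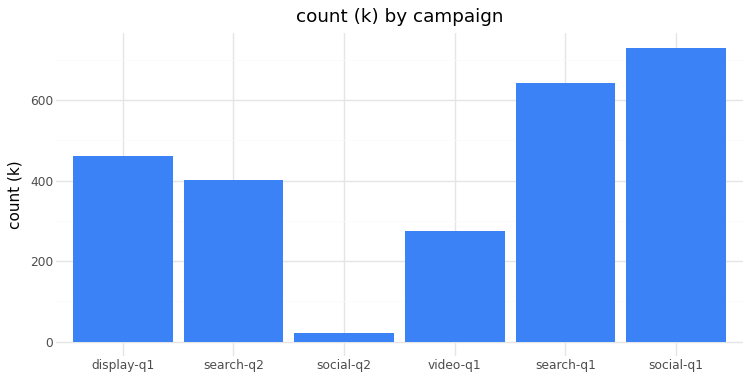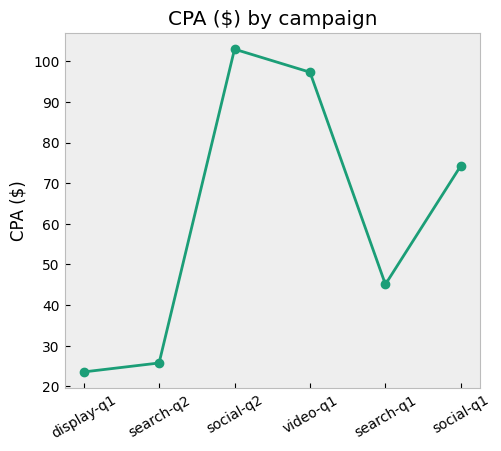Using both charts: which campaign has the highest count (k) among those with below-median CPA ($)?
search-q1

Chart 2 median CPA ($) ≈ 60; below-median campaigns: display-q1, search-q2, search-q1. Among those, search-q1 has the highest count (k) (≈ 600).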